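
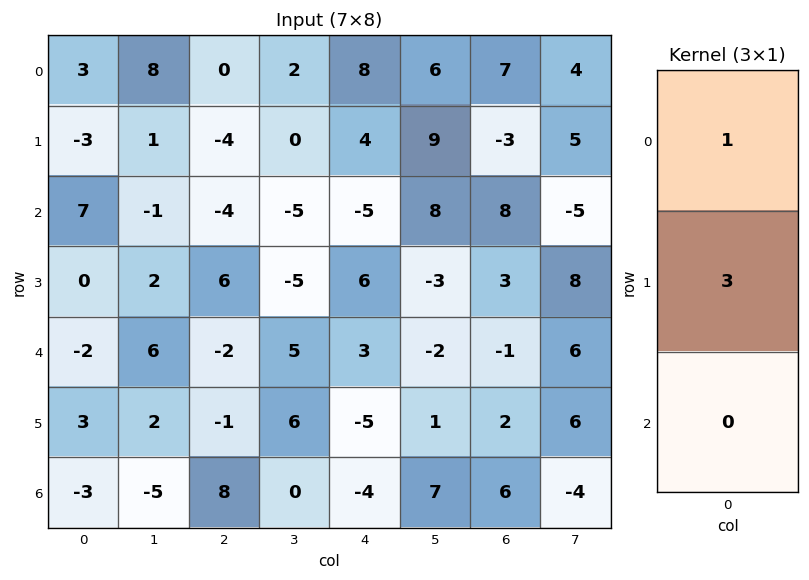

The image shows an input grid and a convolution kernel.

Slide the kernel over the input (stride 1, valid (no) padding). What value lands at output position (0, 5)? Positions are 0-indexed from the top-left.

33

The receptive field on the input at this output position is [6 / 9 / 8]. Elementwise product with the kernel and sum: 6·1 + 9·3.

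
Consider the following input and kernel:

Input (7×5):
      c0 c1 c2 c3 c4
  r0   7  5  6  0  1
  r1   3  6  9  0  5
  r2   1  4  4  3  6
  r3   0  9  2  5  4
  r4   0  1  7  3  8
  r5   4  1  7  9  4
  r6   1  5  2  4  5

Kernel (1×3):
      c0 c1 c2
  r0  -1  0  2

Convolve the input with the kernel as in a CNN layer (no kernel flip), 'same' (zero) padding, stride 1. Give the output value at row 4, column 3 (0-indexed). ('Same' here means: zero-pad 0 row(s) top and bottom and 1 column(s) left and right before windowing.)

The receptive field on the zero-padded input at this output position is [7 3 8]. Elementwise product with the kernel and sum: 7·-1 + 8·2.

9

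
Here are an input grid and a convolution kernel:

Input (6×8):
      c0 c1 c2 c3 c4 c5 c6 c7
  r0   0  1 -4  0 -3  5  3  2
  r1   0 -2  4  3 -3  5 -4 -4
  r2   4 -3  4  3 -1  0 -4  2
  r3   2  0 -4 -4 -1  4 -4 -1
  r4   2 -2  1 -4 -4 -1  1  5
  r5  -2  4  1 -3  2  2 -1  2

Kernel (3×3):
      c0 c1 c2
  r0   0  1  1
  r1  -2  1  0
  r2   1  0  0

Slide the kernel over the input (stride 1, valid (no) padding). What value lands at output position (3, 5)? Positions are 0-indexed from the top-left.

0

The receptive field on the input at this output position is [4 -4 -1 / -1 1 5 / 2 -1 2]. Elementwise product with the kernel and sum: -4·1 + -1·1 + -1·-2 + 1·1 + 2·1.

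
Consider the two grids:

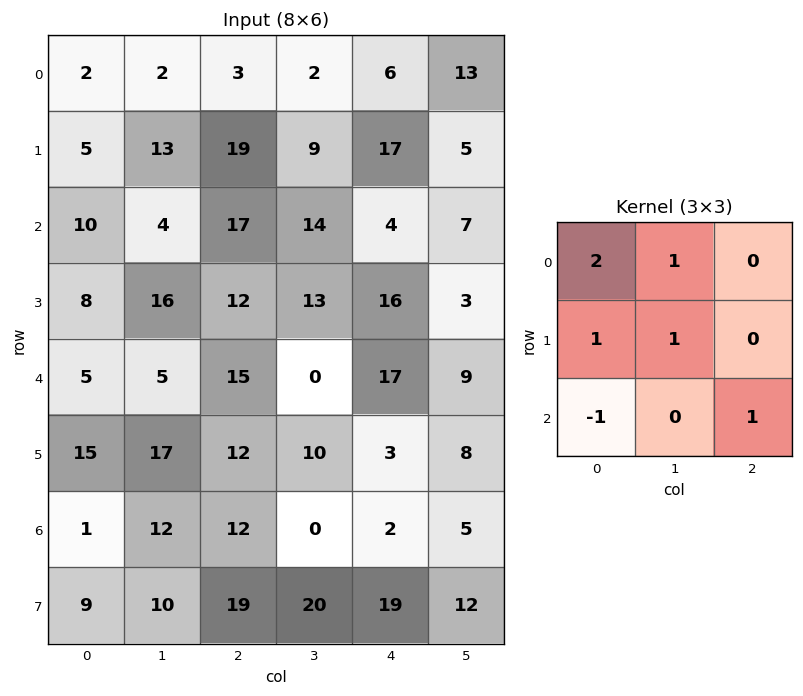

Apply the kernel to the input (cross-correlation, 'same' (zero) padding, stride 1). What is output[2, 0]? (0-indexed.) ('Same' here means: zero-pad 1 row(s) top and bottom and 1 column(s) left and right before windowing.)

31

The receptive field on the zero-padded input at this output position is [0 5 13 / 0 10 4 / 0 8 16]. Elementwise product with the kernel and sum: 0·2 + 5·1 + 0·1 + 10·1 + 0·-1 + 16·1.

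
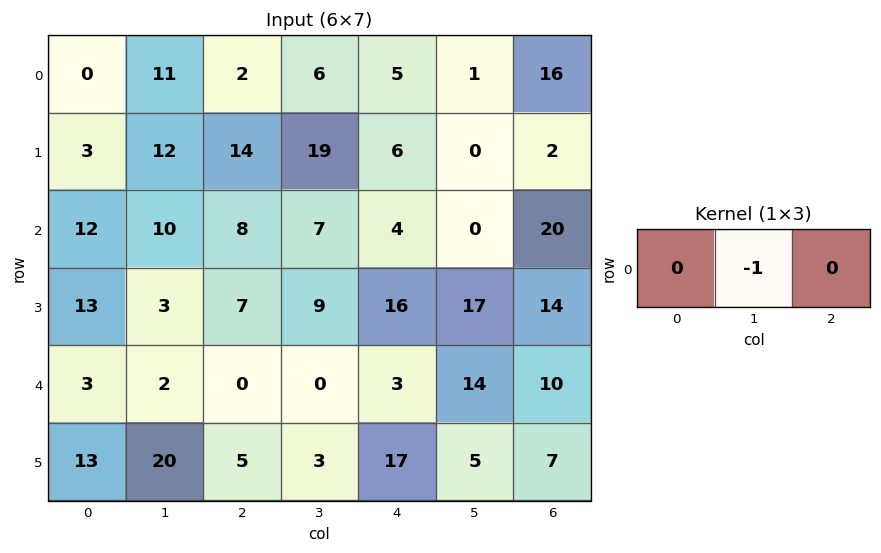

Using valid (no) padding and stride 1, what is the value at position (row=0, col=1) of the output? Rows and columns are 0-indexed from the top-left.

The receptive field on the input at this output position is [11 2 6]. Elementwise product with the kernel and sum: 2·-1.

-2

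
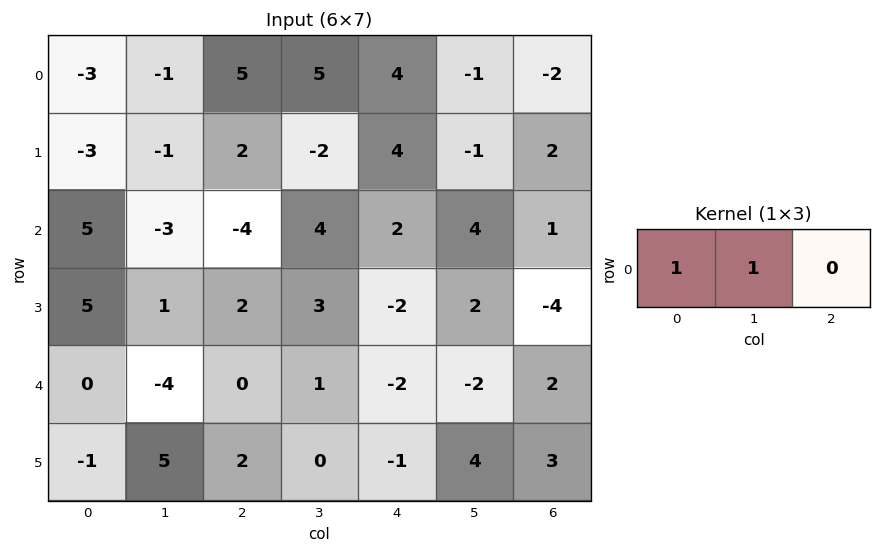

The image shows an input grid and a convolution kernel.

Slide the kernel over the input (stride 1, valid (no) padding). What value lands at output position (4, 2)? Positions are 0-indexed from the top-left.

1

The receptive field on the input at this output position is [0 1 -2]. Elementwise product with the kernel and sum: 0·1 + 1·1.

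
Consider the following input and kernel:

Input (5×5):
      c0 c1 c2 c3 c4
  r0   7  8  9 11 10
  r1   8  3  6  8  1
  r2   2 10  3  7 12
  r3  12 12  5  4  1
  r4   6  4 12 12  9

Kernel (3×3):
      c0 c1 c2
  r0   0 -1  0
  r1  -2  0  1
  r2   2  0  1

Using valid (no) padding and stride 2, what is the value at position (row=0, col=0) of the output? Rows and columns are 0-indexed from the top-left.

The receptive field on the input at this output position is [7 8 9 / 8 3 6 / 2 10 3]. Elementwise product with the kernel and sum: 8·-1 + 8·-2 + 6·1 + 2·2 + 3·1.

-11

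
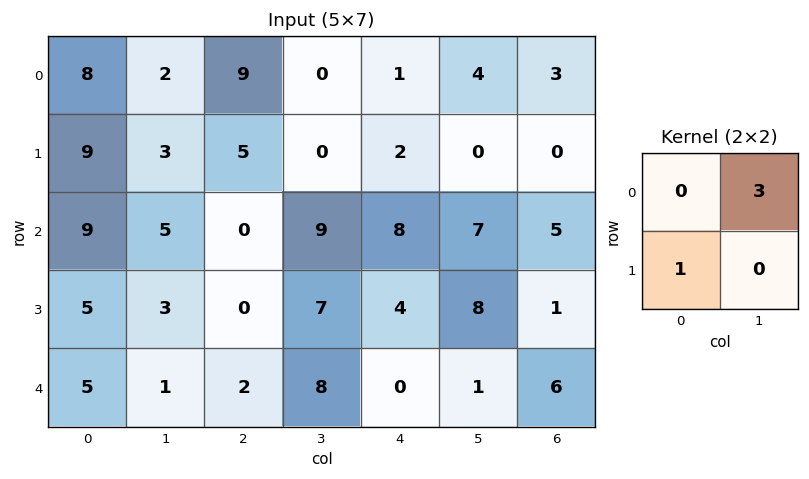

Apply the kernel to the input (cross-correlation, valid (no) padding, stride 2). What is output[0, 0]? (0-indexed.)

15

The receptive field on the input at this output position is [8 2 / 9 3]. Elementwise product with the kernel and sum: 2·3 + 9·1.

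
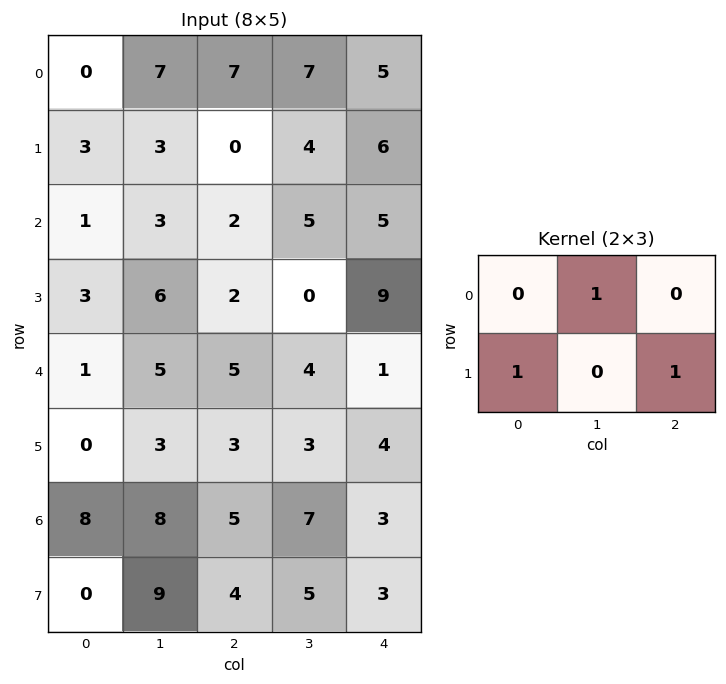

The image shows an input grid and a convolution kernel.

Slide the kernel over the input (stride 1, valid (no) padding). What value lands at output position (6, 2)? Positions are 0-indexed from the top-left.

The receptive field on the input at this output position is [5 7 3 / 4 5 3]. Elementwise product with the kernel and sum: 7·1 + 4·1 + 3·1.

14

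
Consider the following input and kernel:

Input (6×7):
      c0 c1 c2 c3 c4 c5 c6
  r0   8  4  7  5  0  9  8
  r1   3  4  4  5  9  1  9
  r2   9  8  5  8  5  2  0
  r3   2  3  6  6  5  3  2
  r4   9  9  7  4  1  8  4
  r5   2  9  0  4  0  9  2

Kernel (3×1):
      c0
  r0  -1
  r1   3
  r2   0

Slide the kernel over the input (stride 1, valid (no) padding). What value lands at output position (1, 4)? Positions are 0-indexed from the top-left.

6

The receptive field on the input at this output position is [9 / 5 / 5]. Elementwise product with the kernel and sum: 9·-1 + 5·3.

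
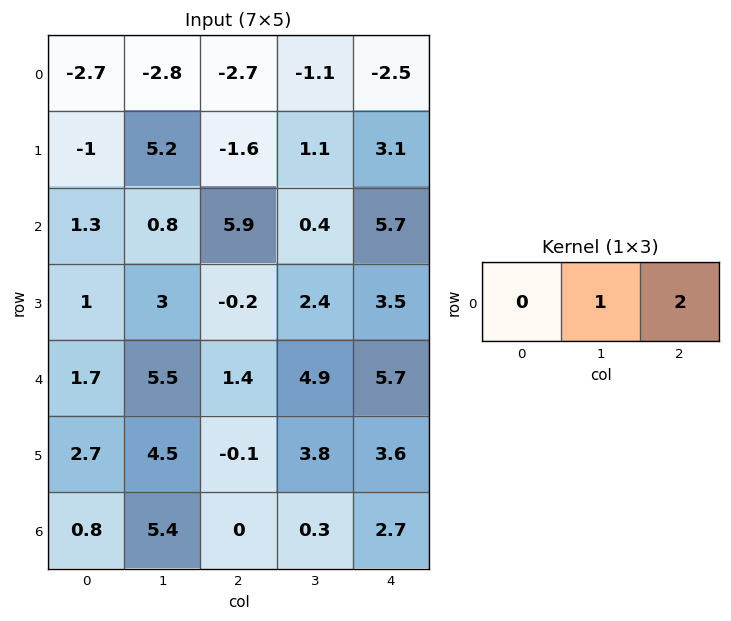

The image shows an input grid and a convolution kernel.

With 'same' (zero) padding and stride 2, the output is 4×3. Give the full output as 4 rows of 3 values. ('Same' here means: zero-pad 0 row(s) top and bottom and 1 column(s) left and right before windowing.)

-8.3 -4.9 -2.5
2.9 6.7 5.7
12.7 11.2 5.7
11.6 0.6 2.7

Output[0,0]: The receptive field on the zero-padded input at this output position is [0 -2.7 -2.8]. Elementwise product with the kernel and sum: -2.7·1 + -2.8·2.
Output[0,1]: The receptive field on the zero-padded input at this output position is [-2.8 -2.7 -1.1]. Elementwise product with the kernel and sum: -2.7·1 + -1.1·2.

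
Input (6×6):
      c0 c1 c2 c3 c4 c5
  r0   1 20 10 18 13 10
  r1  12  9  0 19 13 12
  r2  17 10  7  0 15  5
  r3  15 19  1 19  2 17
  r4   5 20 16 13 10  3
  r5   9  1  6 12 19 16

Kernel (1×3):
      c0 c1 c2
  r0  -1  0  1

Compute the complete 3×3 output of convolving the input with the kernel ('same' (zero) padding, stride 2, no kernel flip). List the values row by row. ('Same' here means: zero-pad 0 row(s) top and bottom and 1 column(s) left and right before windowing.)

20 -2 -8
10 -10 5
20 -7 -10

Output[0,0]: The receptive field on the zero-padded input at this output position is [0 1 20]. Elementwise product with the kernel and sum: 0·-1 + 20·1.
Output[0,1]: The receptive field on the zero-padded input at this output position is [20 10 18]. Elementwise product with the kernel and sum: 20·-1 + 18·1.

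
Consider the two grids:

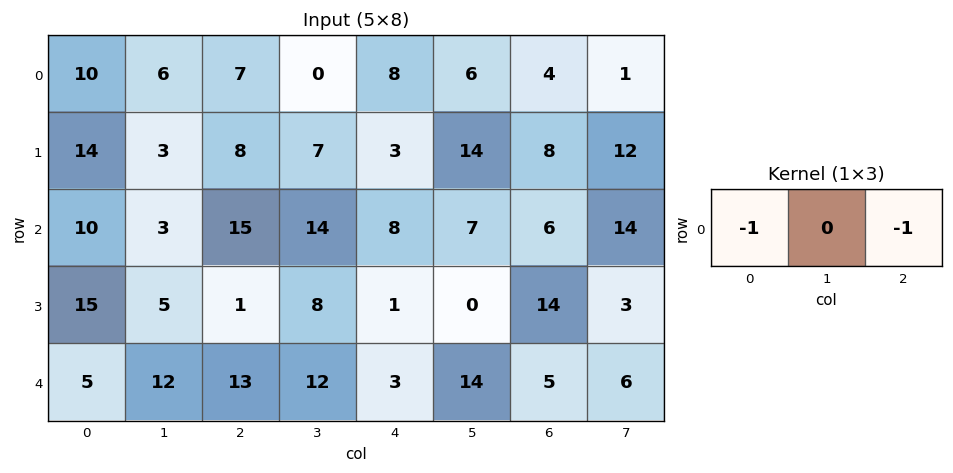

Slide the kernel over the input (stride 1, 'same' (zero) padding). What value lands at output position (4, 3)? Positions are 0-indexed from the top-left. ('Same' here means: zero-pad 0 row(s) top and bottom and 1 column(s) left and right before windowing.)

The receptive field on the zero-padded input at this output position is [13 12 3]. Elementwise product with the kernel and sum: 13·-1 + 3·-1.

-16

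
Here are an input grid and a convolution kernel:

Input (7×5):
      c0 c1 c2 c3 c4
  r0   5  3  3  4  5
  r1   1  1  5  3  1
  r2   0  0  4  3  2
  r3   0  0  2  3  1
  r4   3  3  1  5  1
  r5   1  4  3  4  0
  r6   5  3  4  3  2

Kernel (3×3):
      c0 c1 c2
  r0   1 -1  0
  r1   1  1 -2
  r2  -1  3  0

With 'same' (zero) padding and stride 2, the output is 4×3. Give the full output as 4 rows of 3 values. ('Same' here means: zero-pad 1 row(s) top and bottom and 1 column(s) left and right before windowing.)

2 12 9
-1 0 7
0 -3 4
-2 2 9

Output[0,0]: The receptive field on the zero-padded input at this output position is [0 0 0 / 0 5 3 / 0 1 1]. Elementwise product with the kernel and sum: 0·1 + 0·-1 + 0·1 + 5·1 + 3·-2 + 0·-1 + 1·3.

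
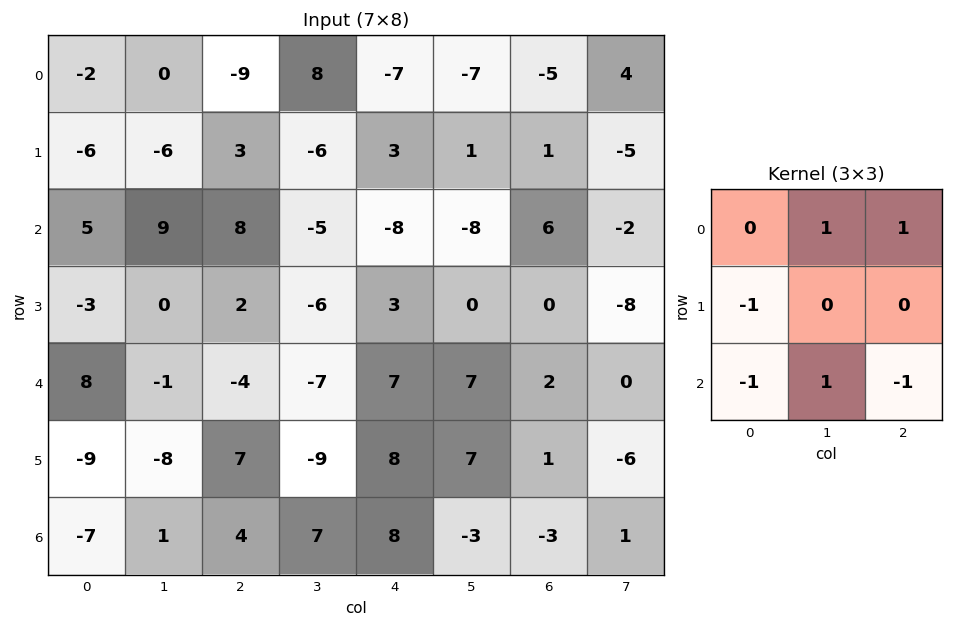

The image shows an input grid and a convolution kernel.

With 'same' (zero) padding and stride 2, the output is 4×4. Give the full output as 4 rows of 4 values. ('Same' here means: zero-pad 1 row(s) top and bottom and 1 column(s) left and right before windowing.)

Output[0,0]: The receptive field on the zero-padded input at this output position is [0 0 0 / 0 -2 0 / 0 -6 -6]. Elementwise product with the kernel and sum: 0·1 + 0·1 + 0·-1 + 0·-1 + -6·1 + -6·-1.
Output[0,1]: The receptive field on the zero-padded input at this output position is [0 0 0 / 0 -9 8 / -6 3 -6]. Elementwise product with the kernel and sum: 0·1 + 0·1 + 0·-1 + -6·-1 + 3·1 + -6·-1.

0 15 0 12
-15 -4 18 12
-4 21 20 -15
-17 -3 8 -2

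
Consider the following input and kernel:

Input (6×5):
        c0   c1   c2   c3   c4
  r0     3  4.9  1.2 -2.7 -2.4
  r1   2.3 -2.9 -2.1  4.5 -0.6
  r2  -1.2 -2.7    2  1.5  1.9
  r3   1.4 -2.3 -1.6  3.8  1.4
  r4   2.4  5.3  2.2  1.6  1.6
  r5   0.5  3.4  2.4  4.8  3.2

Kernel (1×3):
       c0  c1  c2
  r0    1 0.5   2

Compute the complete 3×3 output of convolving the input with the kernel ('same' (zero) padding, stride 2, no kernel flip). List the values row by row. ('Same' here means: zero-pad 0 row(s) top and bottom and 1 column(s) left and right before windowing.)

Output[0,0]: The receptive field on the zero-padded input at this output position is [0 3 4.9]. Elementwise product with the kernel and sum: 0·1 + 3·0.5 + 4.9·2.
Output[0,1]: The receptive field on the zero-padded input at this output position is [4.9 1.2 -2.7]. Elementwise product with the kernel and sum: 4.9·1 + 1.2·0.5 + -2.7·2.

11.3 0.1 -3.9
-6 1.3 2.45
11.8 9.6 2.4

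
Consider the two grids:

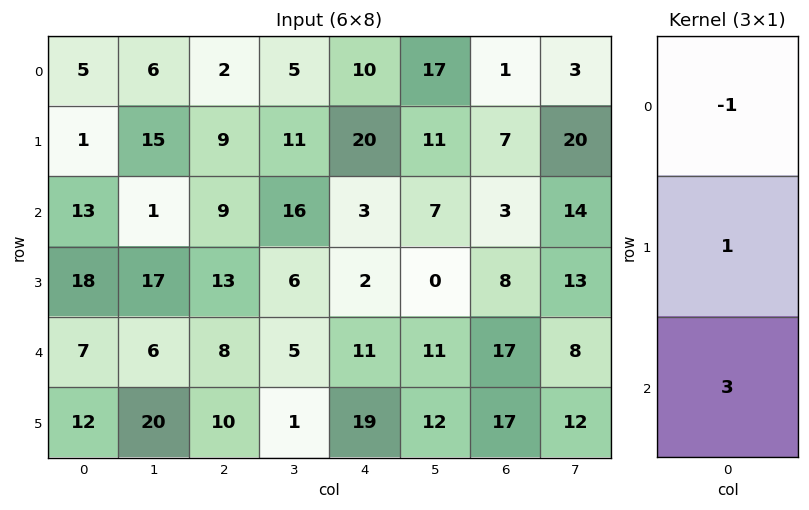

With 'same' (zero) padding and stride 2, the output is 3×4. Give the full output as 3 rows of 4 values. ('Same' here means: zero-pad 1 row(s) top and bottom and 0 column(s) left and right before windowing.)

Output[0,0]: The receptive field on the zero-padded input at this output position is [0 / 5 / 1]. Elementwise product with the kernel and sum: 0·-1 + 5·1 + 1·3.
Output[0,1]: The receptive field on the zero-padded input at this output position is [0 / 2 / 9]. Elementwise product with the kernel and sum: 0·-1 + 2·1 + 9·3.

8 29 70 22
66 39 -11 20
25 25 66 60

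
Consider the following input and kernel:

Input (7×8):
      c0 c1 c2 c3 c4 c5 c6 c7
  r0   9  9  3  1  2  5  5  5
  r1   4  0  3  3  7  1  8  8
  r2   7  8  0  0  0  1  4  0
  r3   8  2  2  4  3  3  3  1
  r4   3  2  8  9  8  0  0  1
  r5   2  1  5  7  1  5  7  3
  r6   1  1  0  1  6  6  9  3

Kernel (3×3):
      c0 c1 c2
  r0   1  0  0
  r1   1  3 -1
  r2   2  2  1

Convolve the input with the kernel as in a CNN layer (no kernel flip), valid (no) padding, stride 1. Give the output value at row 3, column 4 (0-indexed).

The receptive field on the input at this output position is [3 3 3 / 8 0 0 / 1 5 7]. Elementwise product with the kernel and sum: 3·1 + 8·1 + 0·3 + 0·-1 + 1·2 + 5·2 + 7·1.

30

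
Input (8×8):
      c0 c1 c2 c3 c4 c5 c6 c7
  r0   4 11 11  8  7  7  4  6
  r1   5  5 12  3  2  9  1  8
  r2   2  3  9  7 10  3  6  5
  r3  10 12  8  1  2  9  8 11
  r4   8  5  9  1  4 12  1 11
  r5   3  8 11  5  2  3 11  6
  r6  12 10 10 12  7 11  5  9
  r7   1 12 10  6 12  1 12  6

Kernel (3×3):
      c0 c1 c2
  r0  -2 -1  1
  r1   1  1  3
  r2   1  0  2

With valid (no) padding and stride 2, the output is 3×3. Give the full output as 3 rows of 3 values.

58 27 19
74 17 24
64 31 36

Output[0,0]: The receptive field on the input at this output position is [4 11 11 / 5 5 12 / 2 3 9]. Elementwise product with the kernel and sum: 4·-2 + 11·-1 + 11·1 + 5·1 + 5·1 + 12·3 + 2·1 + 9·2.
Output[0,1]: The receptive field on the input at this output position is [11 8 7 / 12 3 2 / 9 7 10]. Elementwise product with the kernel and sum: 11·-2 + 8·-1 + 7·1 + 12·1 + 3·1 + 2·3 + 9·1 + 10·2.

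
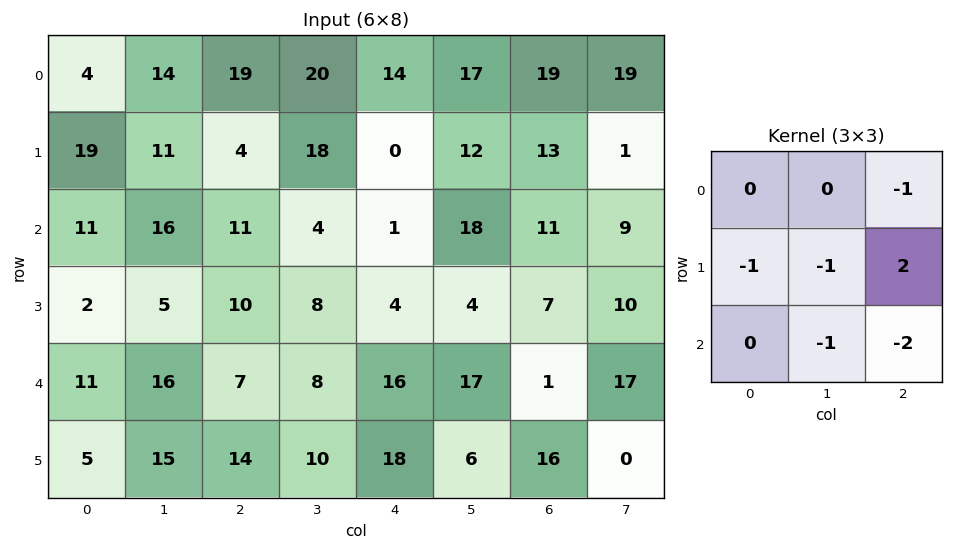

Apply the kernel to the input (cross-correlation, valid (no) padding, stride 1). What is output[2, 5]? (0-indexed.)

The receptive field on the input at this output position is [18 11 9 / 4 7 10 / 17 1 17]. Elementwise product with the kernel and sum: 9·-1 + 4·-1 + 7·-1 + 10·2 + 1·-1 + 17·-2.

-35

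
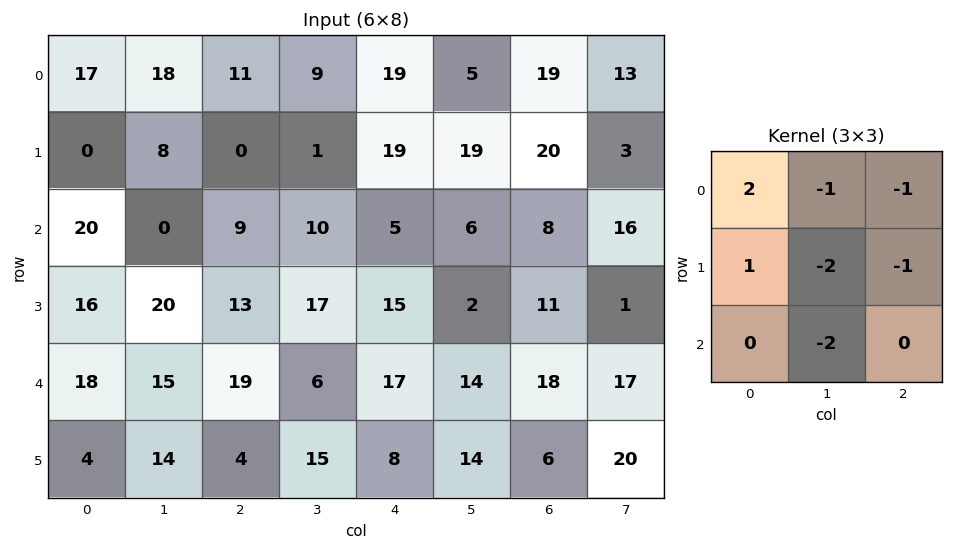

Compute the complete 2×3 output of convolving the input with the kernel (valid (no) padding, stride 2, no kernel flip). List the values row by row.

-11 -47 -37
-36 -45 -32

Output[0,0]: The receptive field on the input at this output position is [17 18 11 / 0 8 0 / 20 0 9]. Elementwise product with the kernel and sum: 17·2 + 18·-1 + 11·-1 + 0·1 + 8·-2 + 0·-1 + 0·-2.
Output[0,1]: The receptive field on the input at this output position is [11 9 19 / 0 1 19 / 9 10 5]. Elementwise product with the kernel and sum: 11·2 + 9·-1 + 19·-1 + 0·1 + 1·-2 + 19·-1 + 10·-2.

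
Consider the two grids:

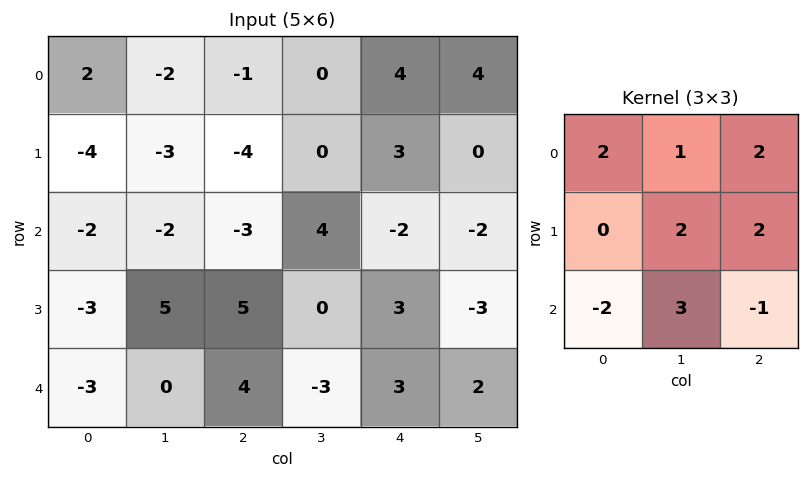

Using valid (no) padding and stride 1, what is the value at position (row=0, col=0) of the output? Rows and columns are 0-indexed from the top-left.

-13

The receptive field on the input at this output position is [2 -2 -1 / -4 -3 -4 / -2 -2 -3]. Elementwise product with the kernel and sum: 2·2 + -2·1 + -1·2 + -3·2 + -4·2 + -2·-2 + -2·3 + -3·-1.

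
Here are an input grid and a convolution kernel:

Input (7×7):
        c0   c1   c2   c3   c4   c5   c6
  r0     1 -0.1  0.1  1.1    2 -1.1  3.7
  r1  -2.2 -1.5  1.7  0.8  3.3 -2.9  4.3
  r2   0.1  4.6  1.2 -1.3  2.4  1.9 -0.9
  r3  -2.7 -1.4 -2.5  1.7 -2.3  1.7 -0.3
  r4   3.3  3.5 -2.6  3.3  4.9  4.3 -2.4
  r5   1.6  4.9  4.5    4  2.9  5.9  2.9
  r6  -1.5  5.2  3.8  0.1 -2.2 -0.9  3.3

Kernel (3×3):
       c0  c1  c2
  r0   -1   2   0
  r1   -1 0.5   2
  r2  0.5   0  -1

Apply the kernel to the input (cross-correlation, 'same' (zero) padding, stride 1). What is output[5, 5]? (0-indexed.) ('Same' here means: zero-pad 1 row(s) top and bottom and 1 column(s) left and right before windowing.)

The receptive field on the zero-padded input at this output position is [4.9 4.3 -2.4 / 2.9 5.9 2.9 / -2.2 -0.9 3.3]. Elementwise product with the kernel and sum: 4.9·-1 + 4.3·2 + 2.9·-1 + 5.9·0.5 + 2.9·2 + -2.2·0.5 + 3.3·-1.

5.15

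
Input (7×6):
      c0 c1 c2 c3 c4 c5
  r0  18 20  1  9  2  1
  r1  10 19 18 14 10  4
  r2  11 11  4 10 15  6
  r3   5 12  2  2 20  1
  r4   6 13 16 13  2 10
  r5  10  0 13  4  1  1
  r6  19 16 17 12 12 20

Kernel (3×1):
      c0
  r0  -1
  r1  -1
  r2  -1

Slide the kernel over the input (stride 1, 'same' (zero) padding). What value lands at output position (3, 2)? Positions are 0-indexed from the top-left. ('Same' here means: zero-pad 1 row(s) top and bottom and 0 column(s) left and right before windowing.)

-22

The receptive field on the zero-padded input at this output position is [4 / 2 / 16]. Elementwise product with the kernel and sum: 4·-1 + 2·-1 + 16·-1.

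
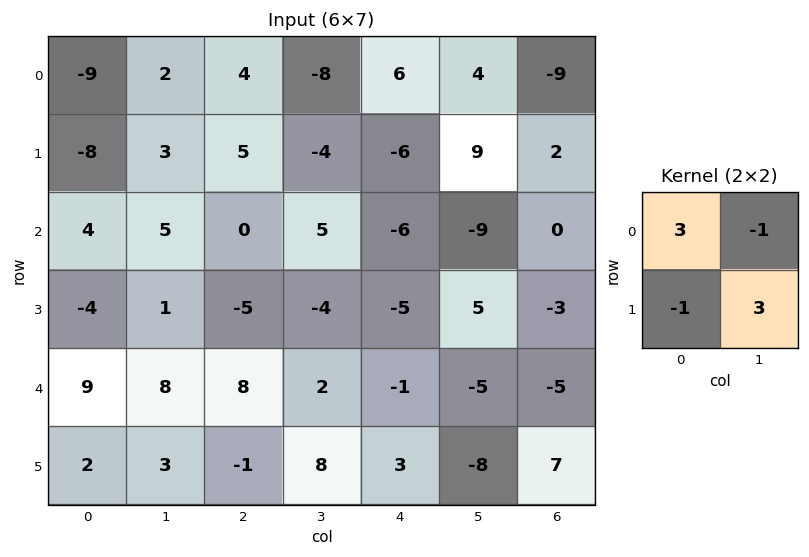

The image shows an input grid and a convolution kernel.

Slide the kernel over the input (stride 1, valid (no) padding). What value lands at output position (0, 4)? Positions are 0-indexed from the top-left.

The receptive field on the input at this output position is [6 4 / -6 9]. Elementwise product with the kernel and sum: 6·3 + 4·-1 + -6·-1 + 9·3.

47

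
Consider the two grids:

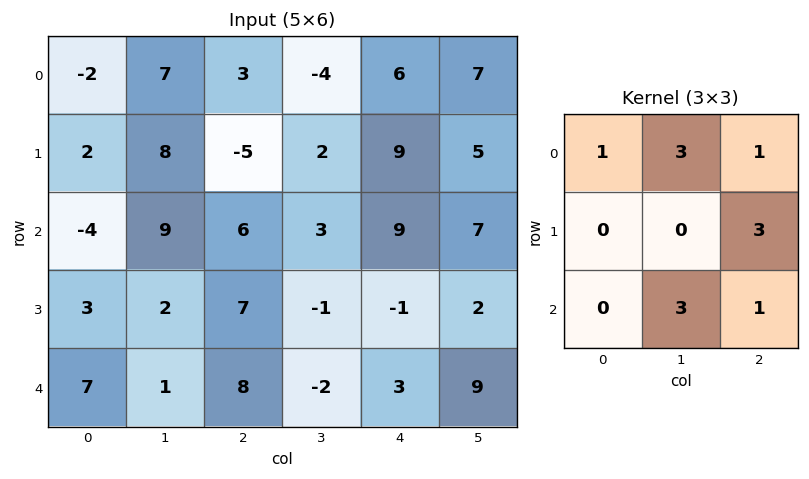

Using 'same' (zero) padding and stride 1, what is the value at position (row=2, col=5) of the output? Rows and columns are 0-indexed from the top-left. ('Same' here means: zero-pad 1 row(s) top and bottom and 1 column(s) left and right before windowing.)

30

The receptive field on the zero-padded input at this output position is [9 5 0 / 9 7 0 / -1 2 0]. Elementwise product with the kernel and sum: 9·1 + 5·3 + 0·1 + 0·3 + 2·3 + 0·1.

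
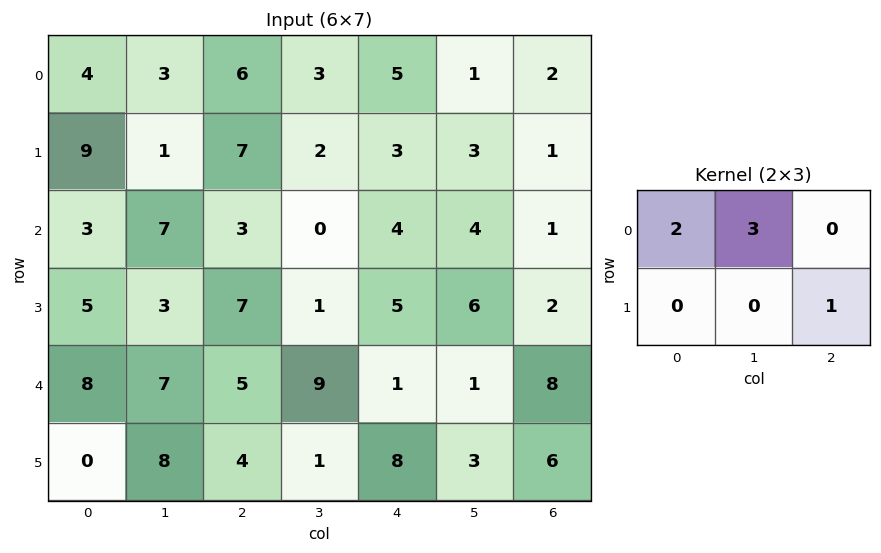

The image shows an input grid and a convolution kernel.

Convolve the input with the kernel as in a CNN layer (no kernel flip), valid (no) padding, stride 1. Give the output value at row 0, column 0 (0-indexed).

The receptive field on the input at this output position is [4 3 6 / 9 1 7]. Elementwise product with the kernel and sum: 4·2 + 3·3 + 7·1.

24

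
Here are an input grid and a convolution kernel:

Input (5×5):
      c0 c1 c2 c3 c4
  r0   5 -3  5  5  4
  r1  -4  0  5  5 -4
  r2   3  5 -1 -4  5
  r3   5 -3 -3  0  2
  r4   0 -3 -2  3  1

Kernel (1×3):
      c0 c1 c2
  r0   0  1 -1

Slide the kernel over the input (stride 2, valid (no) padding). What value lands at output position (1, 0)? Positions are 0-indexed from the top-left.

6

The receptive field on the input at this output position is [3 5 -1]. Elementwise product with the kernel and sum: 5·1 + -1·-1.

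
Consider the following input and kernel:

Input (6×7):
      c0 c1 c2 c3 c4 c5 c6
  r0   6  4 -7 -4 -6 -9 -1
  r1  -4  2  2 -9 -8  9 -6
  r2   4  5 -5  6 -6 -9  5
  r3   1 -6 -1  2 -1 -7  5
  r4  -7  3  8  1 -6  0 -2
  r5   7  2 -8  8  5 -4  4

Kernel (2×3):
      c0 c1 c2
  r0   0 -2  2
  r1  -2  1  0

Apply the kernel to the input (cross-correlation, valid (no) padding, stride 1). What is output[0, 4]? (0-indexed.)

41

The receptive field on the input at this output position is [-6 -9 -1 / -8 9 -6]. Elementwise product with the kernel and sum: -9·-2 + -1·2 + -8·-2 + 9·1.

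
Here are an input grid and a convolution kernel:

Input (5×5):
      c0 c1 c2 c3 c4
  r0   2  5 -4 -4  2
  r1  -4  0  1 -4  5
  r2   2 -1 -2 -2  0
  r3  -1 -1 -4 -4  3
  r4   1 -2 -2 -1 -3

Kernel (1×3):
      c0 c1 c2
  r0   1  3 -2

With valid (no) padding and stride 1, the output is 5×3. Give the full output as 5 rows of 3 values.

Output[0,0]: The receptive field on the input at this output position is [2 5 -4]. Elementwise product with the kernel and sum: 2·1 + 5·3 + -4·-2.

25 1 -20
-6 11 -21
3 -3 -8
4 -5 -22
-1 -6 1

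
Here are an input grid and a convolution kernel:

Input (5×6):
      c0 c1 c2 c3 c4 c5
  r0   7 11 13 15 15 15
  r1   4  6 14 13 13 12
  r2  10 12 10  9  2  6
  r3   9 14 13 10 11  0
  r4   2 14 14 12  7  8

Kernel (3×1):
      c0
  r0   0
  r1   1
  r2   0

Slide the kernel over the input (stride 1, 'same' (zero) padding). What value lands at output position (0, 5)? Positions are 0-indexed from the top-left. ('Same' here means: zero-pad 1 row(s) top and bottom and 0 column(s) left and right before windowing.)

15

The receptive field on the zero-padded input at this output position is [0 / 15 / 12]. Elementwise product with the kernel and sum: 15·1.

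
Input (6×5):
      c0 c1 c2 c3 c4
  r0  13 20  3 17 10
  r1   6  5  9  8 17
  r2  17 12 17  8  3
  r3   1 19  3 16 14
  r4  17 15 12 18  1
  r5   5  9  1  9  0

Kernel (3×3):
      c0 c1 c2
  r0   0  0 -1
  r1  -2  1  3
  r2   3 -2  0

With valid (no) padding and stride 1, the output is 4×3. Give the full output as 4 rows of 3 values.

Output[0,0]: The receptive field on the input at this output position is [13 20 3 / 6 5 9 / 17 12 17]. Elementwise product with the kernel and sum: 3·-1 + 6·-2 + 5·1 + 9·3 + 17·3 + 12·-2.
Output[0,1]: The receptive field on the input at this output position is [20 3 17 / 5 9 8 / 12 17 8]. Elementwise product with the kernel and sum: 17·-1 + 5·-2 + 9·1 + 8·3 + 12·3 + 17·-2.

44 8 66
-15 60 -57
30 26 49
11 45 -32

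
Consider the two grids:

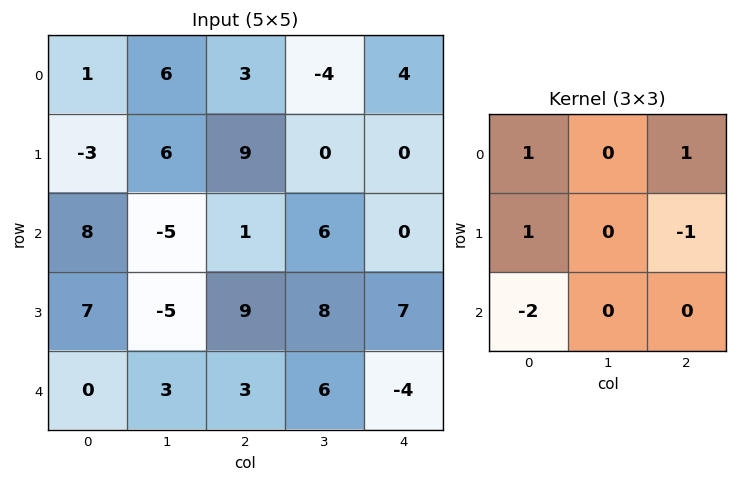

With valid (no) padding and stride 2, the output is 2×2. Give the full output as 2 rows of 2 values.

Output[0,0]: The receptive field on the input at this output position is [1 6 3 / -3 6 9 / 8 -5 1]. Elementwise product with the kernel and sum: 1·1 + 3·1 + -3·1 + 9·-1 + 8·-2.
Output[0,1]: The receptive field on the input at this output position is [3 -4 4 / 9 0 0 / 1 6 0]. Elementwise product with the kernel and sum: 3·1 + 4·1 + 9·1 + 0·-1 + 1·-2.

-24 14
7 -3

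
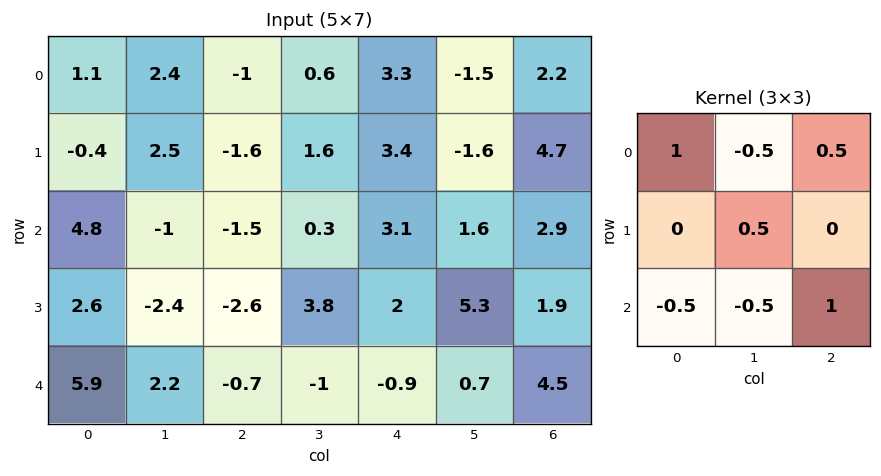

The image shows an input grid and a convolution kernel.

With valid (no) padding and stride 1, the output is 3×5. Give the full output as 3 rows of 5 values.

Output[0,0]: The receptive field on the input at this output position is [1.1 2.4 -1 / -0.4 2.5 -1.6 / 4.8 -1 -1.5]. Elementwise product with the kernel and sum: 1.1·1 + 2.4·-0.5 + -1·0.5 + 2.5·0.5 + 4.8·-0.5 + -1·-0.5 + -1.5·1.

-2.75 3.95 4.85 -0.2 4.9
-5.65 9.65 0.85 3.05 5.6
-1.4 -3.15 1.75 2.2 11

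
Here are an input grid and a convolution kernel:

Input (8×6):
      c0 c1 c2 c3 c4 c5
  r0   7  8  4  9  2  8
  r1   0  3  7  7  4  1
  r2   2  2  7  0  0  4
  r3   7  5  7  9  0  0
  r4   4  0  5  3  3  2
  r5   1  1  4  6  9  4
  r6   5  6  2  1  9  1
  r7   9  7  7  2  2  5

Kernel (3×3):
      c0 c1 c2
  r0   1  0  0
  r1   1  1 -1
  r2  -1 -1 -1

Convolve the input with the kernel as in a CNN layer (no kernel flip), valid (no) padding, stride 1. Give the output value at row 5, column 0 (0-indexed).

-13

The receptive field on the input at this output position is [1 1 4 / 5 6 2 / 9 7 7]. Elementwise product with the kernel and sum: 1·1 + 5·1 + 6·1 + 2·-1 + 9·-1 + 7·-1 + 7·-1.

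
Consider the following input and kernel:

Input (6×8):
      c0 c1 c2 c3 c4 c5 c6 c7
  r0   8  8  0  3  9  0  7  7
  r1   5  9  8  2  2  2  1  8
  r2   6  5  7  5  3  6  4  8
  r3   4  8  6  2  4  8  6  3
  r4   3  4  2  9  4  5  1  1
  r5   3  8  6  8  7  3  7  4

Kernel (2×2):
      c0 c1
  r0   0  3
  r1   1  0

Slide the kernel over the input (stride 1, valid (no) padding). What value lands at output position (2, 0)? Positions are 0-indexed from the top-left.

The receptive field on the input at this output position is [6 5 / 4 8]. Elementwise product with the kernel and sum: 5·3 + 4·1.

19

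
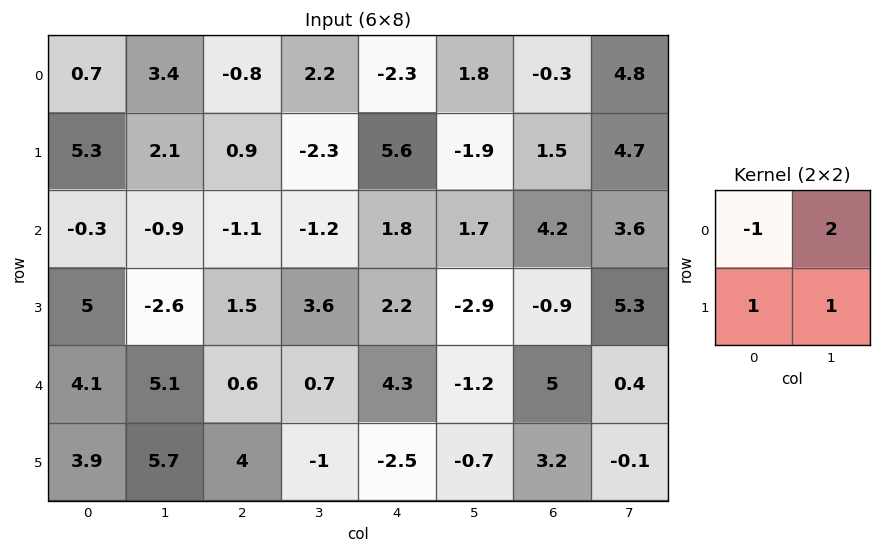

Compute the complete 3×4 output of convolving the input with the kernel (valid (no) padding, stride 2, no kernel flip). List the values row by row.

Output[0,0]: The receptive field on the input at this output position is [0.7 3.4 / 5.3 2.1]. Elementwise product with the kernel and sum: 0.7·-1 + 3.4·2 + 5.3·1 + 2.1·1.
Output[0,1]: The receptive field on the input at this output position is [-0.8 2.2 / 0.9 -2.3]. Elementwise product with the kernel and sum: -0.8·-1 + 2.2·2 + 0.9·1 + -2.3·1.

13.5 3.8 9.6 16.1
0.9 3.8 0.9 7.4
15.7 3.8 -9.9 -1.1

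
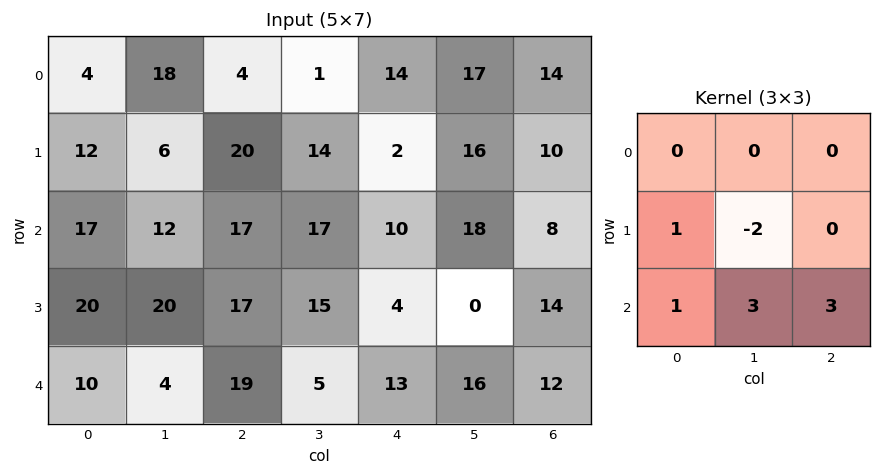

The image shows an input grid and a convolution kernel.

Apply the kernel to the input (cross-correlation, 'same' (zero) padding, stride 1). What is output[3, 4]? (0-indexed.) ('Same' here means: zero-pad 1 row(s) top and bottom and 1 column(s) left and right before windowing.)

The receptive field on the zero-padded input at this output position is [17 10 18 / 15 4 0 / 5 13 16]. Elementwise product with the kernel and sum: 15·1 + 4·-2 + 5·1 + 13·3 + 16·3.

99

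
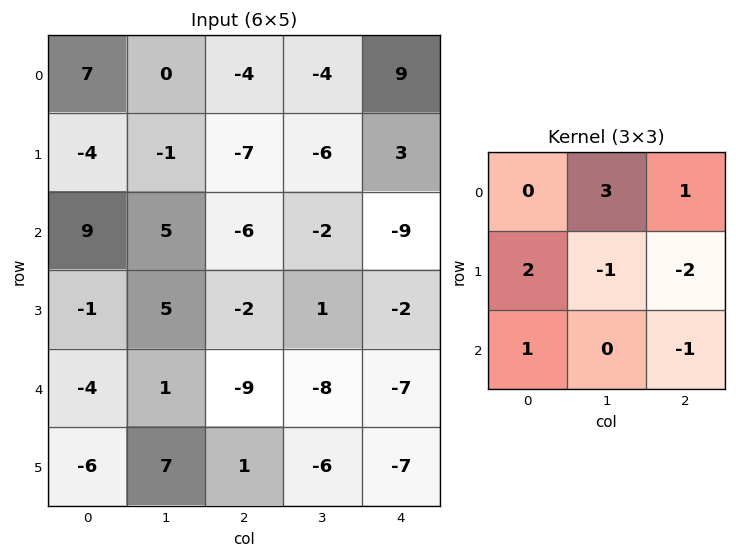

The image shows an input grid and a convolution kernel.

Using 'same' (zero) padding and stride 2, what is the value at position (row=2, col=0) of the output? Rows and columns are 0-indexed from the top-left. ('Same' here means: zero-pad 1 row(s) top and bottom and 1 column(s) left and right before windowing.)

The receptive field on the zero-padded input at this output position is [0 -1 5 / 0 -4 1 / 0 -6 7]. Elementwise product with the kernel and sum: -1·3 + 5·1 + 0·2 + -4·-1 + 1·-2 + 0·1 + 7·-1.

-3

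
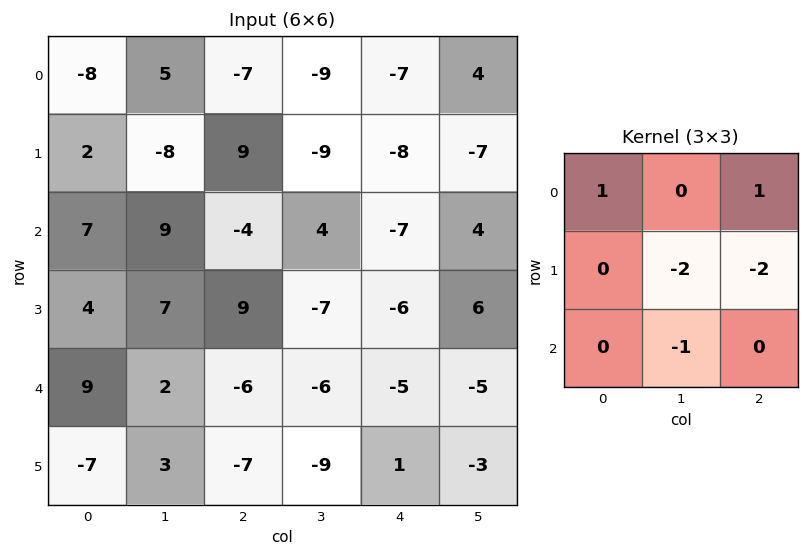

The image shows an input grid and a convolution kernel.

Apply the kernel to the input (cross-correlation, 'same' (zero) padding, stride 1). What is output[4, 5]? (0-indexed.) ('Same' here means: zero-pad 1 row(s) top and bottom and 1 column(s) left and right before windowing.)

7

The receptive field on the zero-padded input at this output position is [-6 6 0 / -5 -5 0 / 1 -3 0]. Elementwise product with the kernel and sum: -6·1 + 0·1 + -5·-2 + 0·-2 + -3·-1.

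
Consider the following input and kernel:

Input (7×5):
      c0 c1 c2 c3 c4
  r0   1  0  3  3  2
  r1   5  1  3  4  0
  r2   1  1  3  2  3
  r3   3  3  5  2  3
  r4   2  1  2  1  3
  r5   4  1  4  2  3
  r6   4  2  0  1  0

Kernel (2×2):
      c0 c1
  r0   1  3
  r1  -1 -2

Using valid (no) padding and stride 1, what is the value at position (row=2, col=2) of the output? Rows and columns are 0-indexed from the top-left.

The receptive field on the input at this output position is [3 2 / 5 2]. Elementwise product with the kernel and sum: 3·1 + 2·3 + 5·-1 + 2·-2.

0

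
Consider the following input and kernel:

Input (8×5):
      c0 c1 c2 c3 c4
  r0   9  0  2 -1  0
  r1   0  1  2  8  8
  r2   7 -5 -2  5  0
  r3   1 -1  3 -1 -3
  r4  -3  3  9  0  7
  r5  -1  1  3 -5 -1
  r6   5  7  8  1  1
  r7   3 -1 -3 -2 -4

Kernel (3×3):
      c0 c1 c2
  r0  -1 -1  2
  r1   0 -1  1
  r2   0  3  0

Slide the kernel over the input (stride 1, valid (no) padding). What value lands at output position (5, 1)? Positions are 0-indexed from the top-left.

The receptive field on the input at this output position is [1 3 -5 / 7 8 1 / -1 -3 -2]. Elementwise product with the kernel and sum: 1·-1 + 3·-1 + -5·2 + 8·-1 + 1·1 + -3·3.

-30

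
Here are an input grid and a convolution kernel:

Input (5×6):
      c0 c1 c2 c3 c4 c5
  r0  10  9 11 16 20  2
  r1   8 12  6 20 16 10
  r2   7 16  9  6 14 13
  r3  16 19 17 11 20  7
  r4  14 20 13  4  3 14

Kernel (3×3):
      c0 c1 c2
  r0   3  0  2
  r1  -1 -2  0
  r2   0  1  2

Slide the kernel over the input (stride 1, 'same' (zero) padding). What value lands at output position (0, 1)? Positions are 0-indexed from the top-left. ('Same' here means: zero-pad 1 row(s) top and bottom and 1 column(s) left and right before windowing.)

The receptive field on the zero-padded input at this output position is [0 0 0 / 10 9 11 / 8 12 6]. Elementwise product with the kernel and sum: 0·3 + 0·2 + 10·-1 + 9·-2 + 12·1 + 6·2.

-4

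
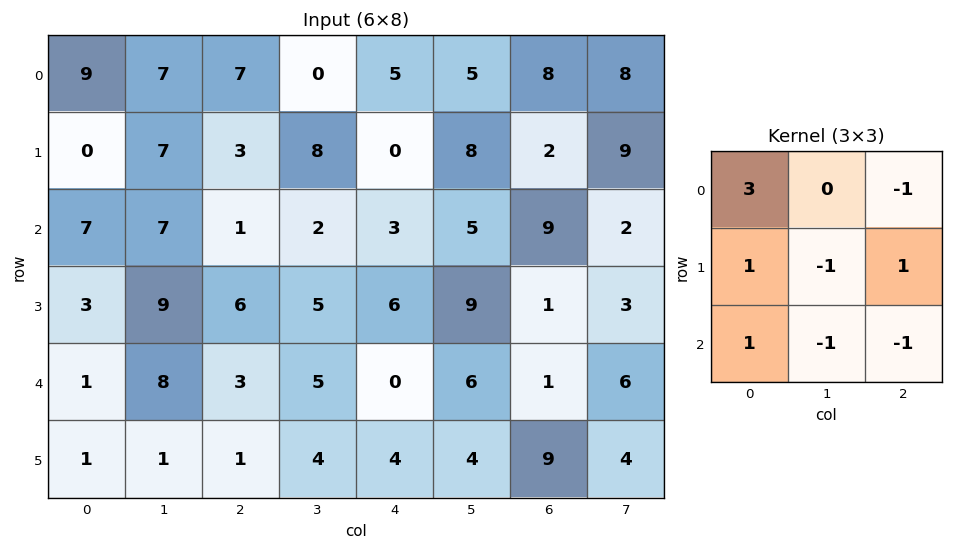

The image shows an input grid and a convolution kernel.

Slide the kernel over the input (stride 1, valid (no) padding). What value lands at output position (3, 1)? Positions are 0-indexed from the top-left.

28

The receptive field on the input at this output position is [9 6 5 / 8 3 5 / 1 1 4]. Elementwise product with the kernel and sum: 9·3 + 5·-1 + 8·1 + 3·-1 + 5·1 + 1·1 + 1·-1 + 4·-1.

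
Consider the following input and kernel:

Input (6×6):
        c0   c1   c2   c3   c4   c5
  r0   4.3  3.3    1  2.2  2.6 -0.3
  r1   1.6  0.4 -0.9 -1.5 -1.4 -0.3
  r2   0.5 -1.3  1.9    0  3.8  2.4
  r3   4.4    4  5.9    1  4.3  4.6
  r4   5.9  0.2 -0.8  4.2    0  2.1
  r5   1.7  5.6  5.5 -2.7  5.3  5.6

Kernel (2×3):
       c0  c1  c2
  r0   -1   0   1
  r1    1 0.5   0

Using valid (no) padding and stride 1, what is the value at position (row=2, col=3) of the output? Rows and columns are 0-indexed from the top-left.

5.55

The receptive field on the input at this output position is [0 3.8 2.4 / 1 4.3 4.6]. Elementwise product with the kernel and sum: 0·-1 + 2.4·1 + 1·1 + 4.3·0.5.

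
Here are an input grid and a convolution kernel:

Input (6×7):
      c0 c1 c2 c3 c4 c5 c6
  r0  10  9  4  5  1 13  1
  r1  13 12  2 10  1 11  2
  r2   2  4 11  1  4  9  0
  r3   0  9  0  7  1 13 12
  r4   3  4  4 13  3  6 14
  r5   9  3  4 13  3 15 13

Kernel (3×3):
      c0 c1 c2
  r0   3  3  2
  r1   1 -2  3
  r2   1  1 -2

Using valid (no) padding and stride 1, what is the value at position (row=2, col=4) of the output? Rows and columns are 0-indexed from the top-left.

The receptive field on the input at this output position is [4 9 0 / 1 13 12 / 3 6 14]. Elementwise product with the kernel and sum: 4·3 + 9·3 + 0·2 + 1·1 + 13·-2 + 12·3 + 3·1 + 6·1 + 14·-2.

31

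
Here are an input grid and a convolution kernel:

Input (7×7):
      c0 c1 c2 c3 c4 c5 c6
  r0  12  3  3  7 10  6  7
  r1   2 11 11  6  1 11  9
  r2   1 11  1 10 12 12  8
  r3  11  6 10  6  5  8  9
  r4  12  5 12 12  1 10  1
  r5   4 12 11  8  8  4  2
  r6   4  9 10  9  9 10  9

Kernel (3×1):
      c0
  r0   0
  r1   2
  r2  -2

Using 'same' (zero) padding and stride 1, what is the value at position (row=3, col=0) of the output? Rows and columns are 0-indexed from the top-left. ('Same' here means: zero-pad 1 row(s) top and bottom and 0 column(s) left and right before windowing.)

The receptive field on the zero-padded input at this output position is [1 / 11 / 12]. Elementwise product with the kernel and sum: 11·2 + 12·-2.

-2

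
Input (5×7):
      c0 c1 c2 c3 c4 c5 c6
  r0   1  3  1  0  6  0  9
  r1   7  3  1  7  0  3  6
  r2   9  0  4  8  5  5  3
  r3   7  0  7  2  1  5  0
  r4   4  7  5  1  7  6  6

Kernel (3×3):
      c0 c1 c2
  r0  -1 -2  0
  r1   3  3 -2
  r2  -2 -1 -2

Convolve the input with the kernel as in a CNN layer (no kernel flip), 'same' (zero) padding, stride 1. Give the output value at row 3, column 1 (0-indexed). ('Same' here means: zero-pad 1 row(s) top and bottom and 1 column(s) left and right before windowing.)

The receptive field on the zero-padded input at this output position is [9 0 4 / 7 0 7 / 4 7 5]. Elementwise product with the kernel and sum: 9·-1 + 0·-2 + 7·3 + 0·3 + 7·-2 + 4·-2 + 7·-1 + 5·-2.

-27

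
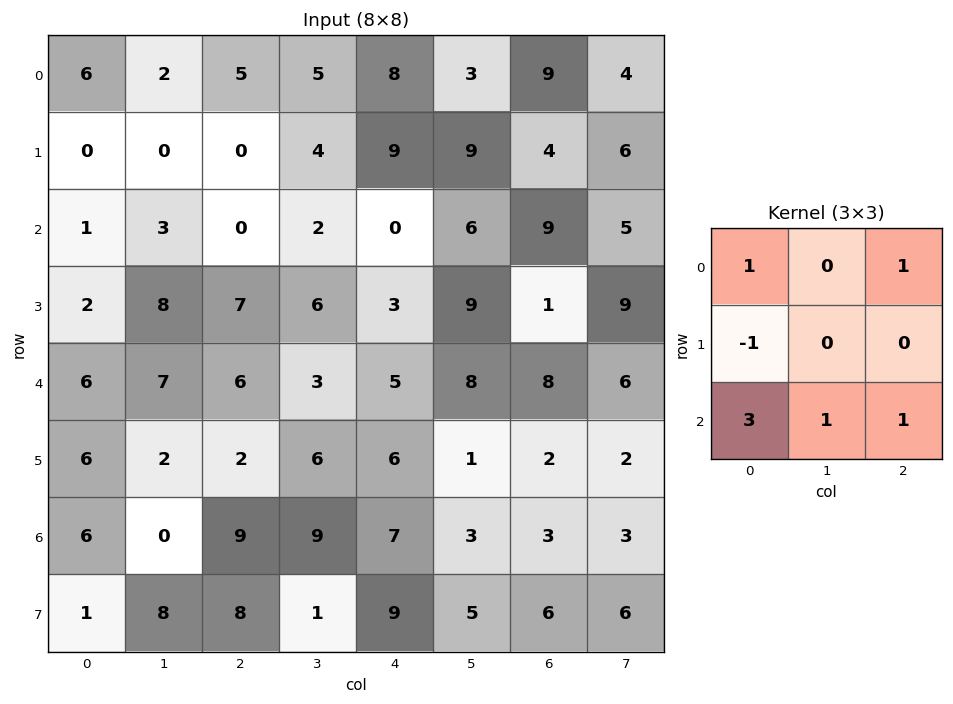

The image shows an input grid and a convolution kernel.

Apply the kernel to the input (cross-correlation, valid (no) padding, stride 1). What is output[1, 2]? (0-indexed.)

39

The receptive field on the input at this output position is [0 4 9 / 0 2 0 / 7 6 3]. Elementwise product with the kernel and sum: 0·1 + 9·1 + 0·-1 + 7·3 + 6·1 + 3·1.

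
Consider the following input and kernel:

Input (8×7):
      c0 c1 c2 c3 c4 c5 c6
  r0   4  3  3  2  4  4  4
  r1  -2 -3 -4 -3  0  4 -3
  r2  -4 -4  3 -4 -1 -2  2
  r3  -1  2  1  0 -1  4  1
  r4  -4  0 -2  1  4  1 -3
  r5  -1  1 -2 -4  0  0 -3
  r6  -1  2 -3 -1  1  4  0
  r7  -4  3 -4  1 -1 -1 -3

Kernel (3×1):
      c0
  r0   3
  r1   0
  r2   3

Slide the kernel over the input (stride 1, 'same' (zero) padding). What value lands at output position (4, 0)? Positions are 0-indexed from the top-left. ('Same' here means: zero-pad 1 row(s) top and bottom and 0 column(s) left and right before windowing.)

-6

The receptive field on the zero-padded input at this output position is [-1 / -4 / -1]. Elementwise product with the kernel and sum: -1·3 + -1·3.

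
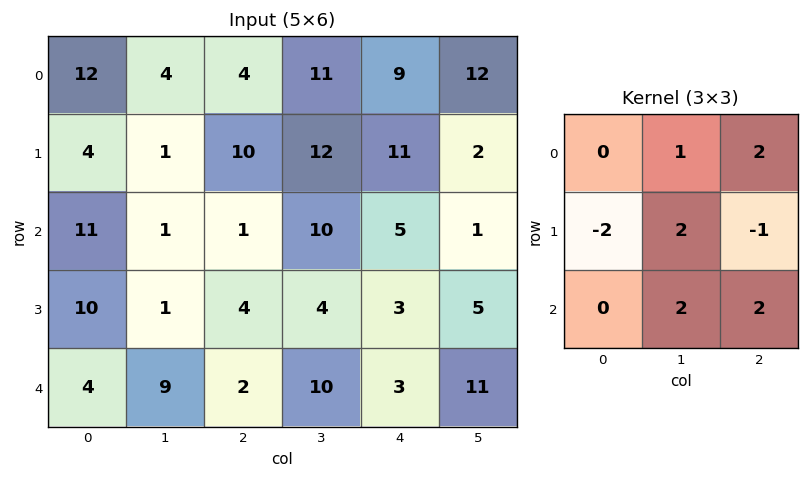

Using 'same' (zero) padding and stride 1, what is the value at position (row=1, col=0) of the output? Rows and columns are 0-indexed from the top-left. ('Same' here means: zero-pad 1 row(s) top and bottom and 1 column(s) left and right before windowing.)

51

The receptive field on the zero-padded input at this output position is [0 12 4 / 0 4 1 / 0 11 1]. Elementwise product with the kernel and sum: 12·1 + 4·2 + 0·-2 + 4·2 + 1·-1 + 11·2 + 1·2.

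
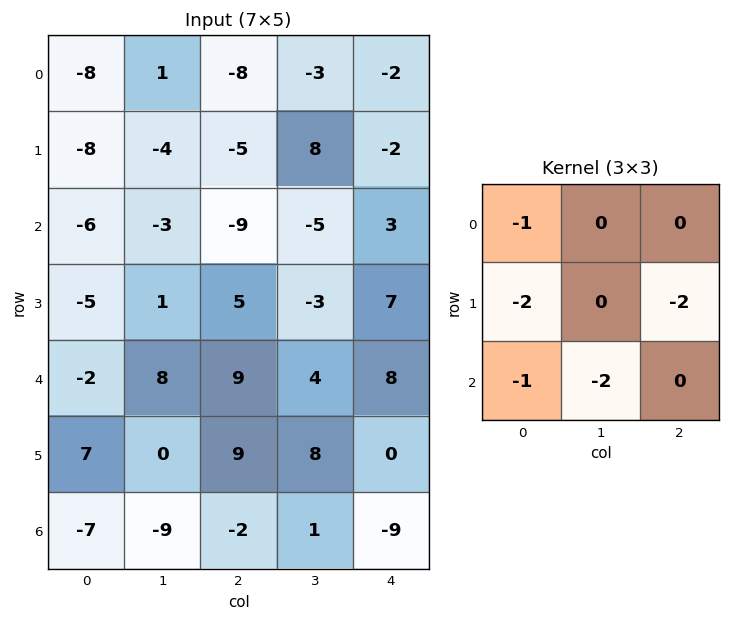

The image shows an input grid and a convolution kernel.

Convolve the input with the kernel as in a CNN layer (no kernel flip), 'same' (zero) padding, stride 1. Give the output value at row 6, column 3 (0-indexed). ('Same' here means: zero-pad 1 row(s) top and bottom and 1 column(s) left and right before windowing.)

The receptive field on the zero-padded input at this output position is [9 8 0 / -2 1 -9 / 0 0 0]. Elementwise product with the kernel and sum: 9·-1 + -2·-2 + -9·-2 + 0·-1 + 0·-2.

13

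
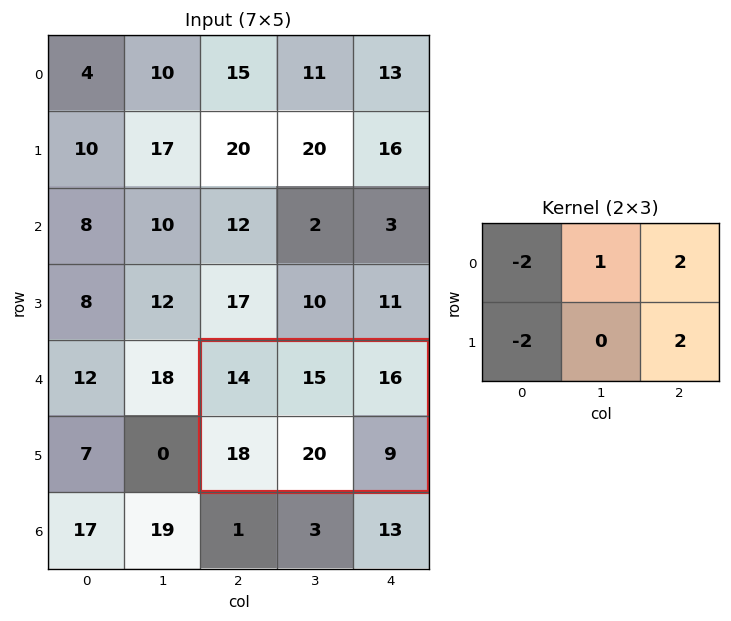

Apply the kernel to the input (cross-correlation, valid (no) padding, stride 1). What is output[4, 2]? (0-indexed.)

The receptive field on the input at this output position is [14 15 16 / 18 20 9]. Elementwise product with the kernel and sum: 14·-2 + 15·1 + 16·2 + 18·-2 + 9·2.

1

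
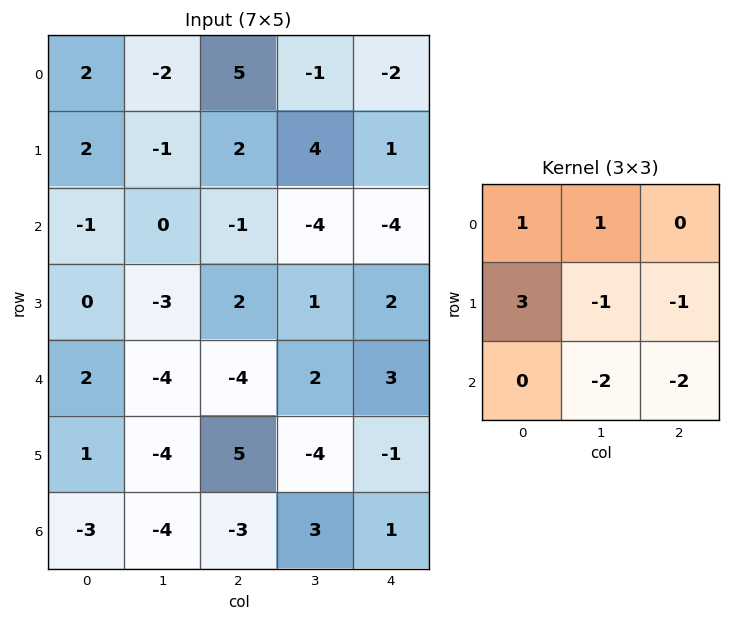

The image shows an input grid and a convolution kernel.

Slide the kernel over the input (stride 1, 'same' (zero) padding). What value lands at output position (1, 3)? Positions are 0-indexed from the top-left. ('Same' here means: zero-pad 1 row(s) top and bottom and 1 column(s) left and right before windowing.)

The receptive field on the zero-padded input at this output position is [5 -1 -2 / 2 4 1 / -1 -4 -4]. Elementwise product with the kernel and sum: 5·1 + -1·1 + 2·3 + 4·-1 + 1·-1 + -4·-2 + -4·-2.

21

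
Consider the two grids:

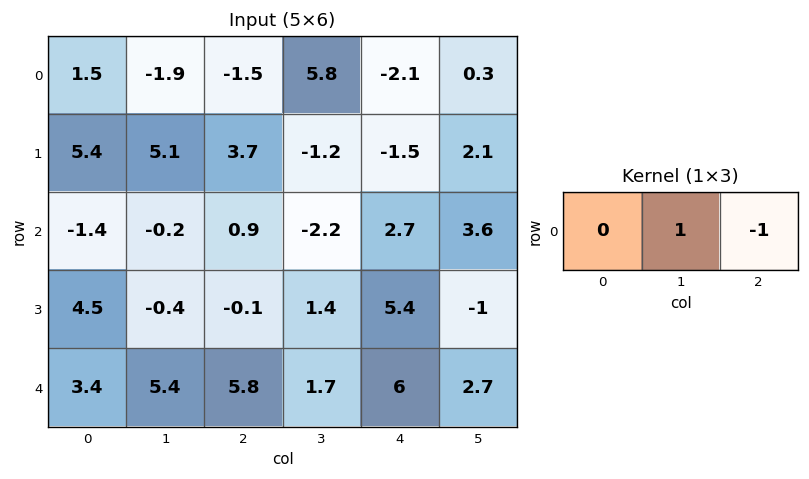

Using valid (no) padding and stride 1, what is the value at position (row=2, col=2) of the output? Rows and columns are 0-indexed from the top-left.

The receptive field on the input at this output position is [0.9 -2.2 2.7]. Elementwise product with the kernel and sum: -2.2·1 + 2.7·-1.

-4.9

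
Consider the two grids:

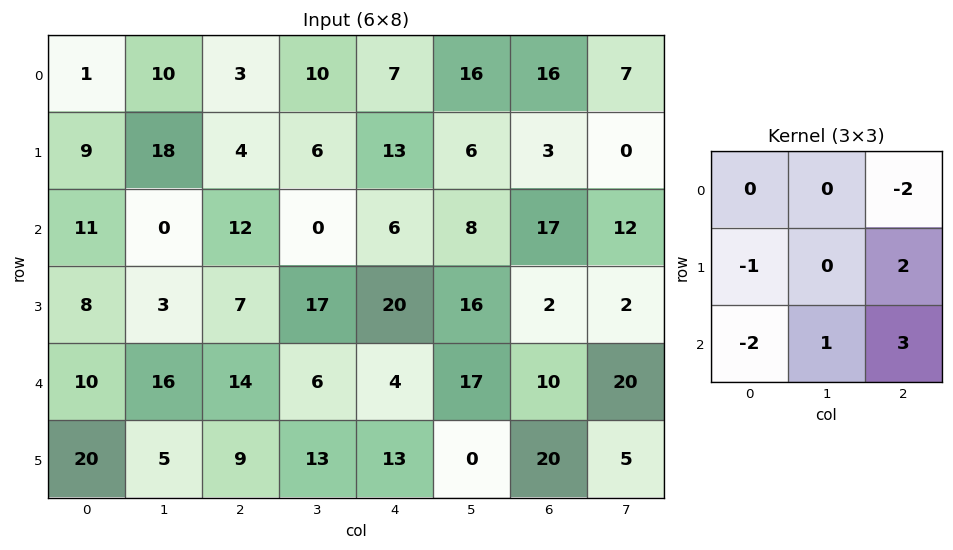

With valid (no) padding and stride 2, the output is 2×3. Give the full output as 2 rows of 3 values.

Output[0,0]: The receptive field on the input at this output position is [1 10 3 / 9 18 4 / 11 0 12]. Elementwise product with the kernel and sum: 3·-2 + 9·-1 + 4·2 + 11·-2 + 0·1 + 12·3.

7 2 8
20 11 -11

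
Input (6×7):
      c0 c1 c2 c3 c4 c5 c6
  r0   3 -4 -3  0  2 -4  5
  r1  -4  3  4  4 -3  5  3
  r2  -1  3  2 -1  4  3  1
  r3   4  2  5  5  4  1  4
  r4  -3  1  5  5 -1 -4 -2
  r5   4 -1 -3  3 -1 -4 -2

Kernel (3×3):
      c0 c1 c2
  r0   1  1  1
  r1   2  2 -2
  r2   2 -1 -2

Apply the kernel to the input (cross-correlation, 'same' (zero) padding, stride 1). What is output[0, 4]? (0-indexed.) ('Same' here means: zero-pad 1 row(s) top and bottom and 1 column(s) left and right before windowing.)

13

The receptive field on the zero-padded input at this output position is [0 0 0 / 0 2 -4 / 4 -3 5]. Elementwise product with the kernel and sum: 0·1 + 0·1 + 0·1 + 0·2 + 2·2 + -4·-2 + 4·2 + -3·-1 + 5·-2.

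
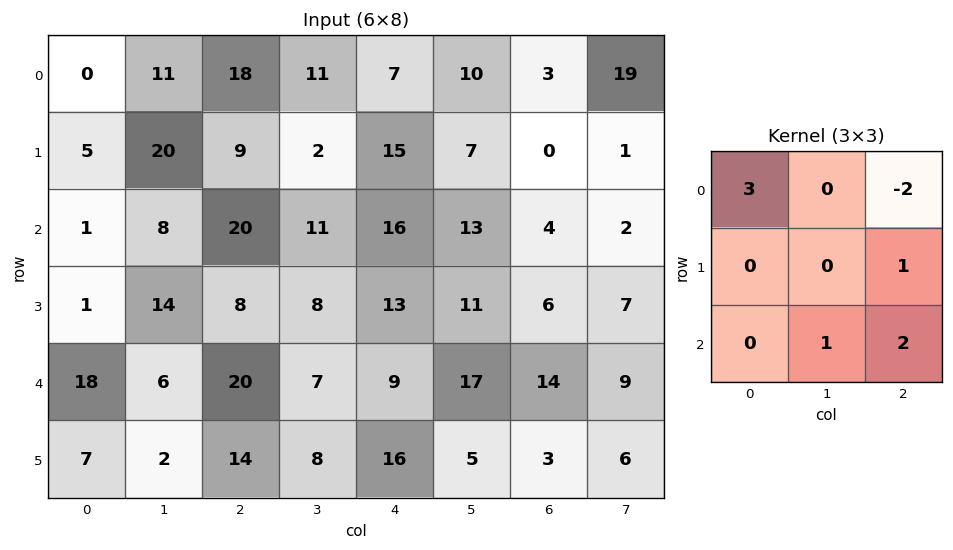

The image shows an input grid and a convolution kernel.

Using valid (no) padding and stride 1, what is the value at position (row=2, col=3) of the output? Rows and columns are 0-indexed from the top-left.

61

The receptive field on the input at this output position is [11 16 13 / 8 13 11 / 7 9 17]. Elementwise product with the kernel and sum: 11·3 + 13·-2 + 11·1 + 9·1 + 17·2.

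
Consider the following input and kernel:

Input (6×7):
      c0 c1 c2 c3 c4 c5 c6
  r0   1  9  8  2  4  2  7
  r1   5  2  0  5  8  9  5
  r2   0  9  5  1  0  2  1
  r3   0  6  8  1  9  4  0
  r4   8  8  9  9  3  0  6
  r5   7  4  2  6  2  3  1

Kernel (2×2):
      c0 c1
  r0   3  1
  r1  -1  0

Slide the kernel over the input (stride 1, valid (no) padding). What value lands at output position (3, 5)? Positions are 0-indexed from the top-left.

The receptive field on the input at this output position is [4 0 / 0 6]. Elementwise product with the kernel and sum: 4·3 + 0·1 + 0·-1.

12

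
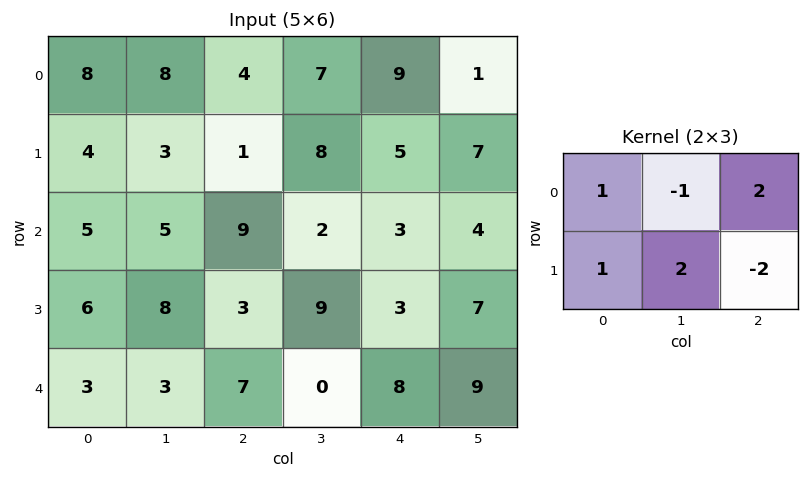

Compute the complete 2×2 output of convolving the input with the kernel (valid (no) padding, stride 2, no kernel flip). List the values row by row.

Output[0,0]: The receptive field on the input at this output position is [8 8 4 / 4 3 1]. Elementwise product with the kernel and sum: 8·1 + 8·-1 + 4·2 + 4·1 + 3·2 + 1·-2.

16 22
34 28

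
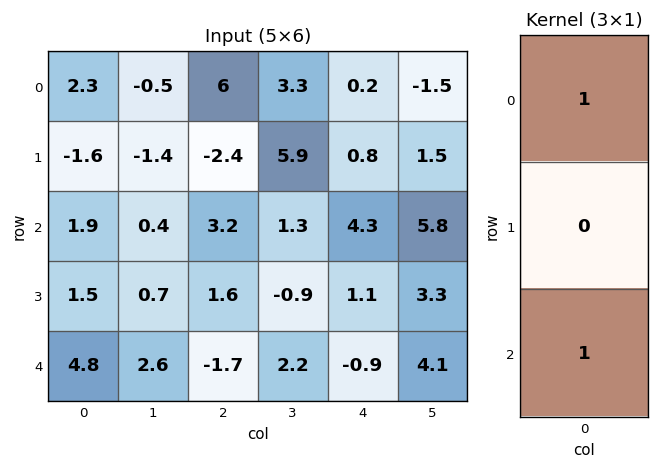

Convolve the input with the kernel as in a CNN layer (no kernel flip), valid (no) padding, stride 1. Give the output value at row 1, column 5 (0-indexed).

4.8

The receptive field on the input at this output position is [1.5 / 5.8 / 3.3]. Elementwise product with the kernel and sum: 1.5·1 + 3.3·1.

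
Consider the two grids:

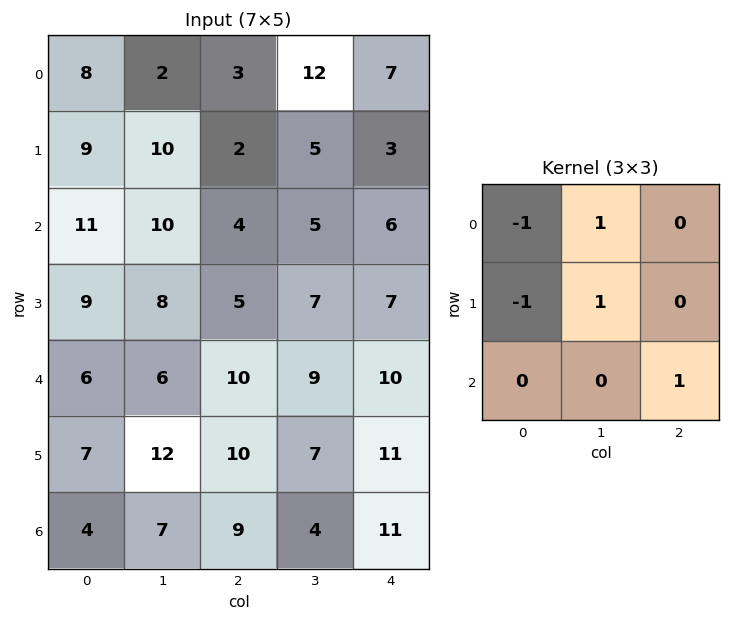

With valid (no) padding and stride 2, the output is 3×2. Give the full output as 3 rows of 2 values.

Output[0,0]: The receptive field on the input at this output position is [8 2 3 / 9 10 2 / 11 10 4]. Elementwise product with the kernel and sum: 8·-1 + 2·1 + 9·-1 + 10·1 + 4·1.

-1 18
8 13
14 7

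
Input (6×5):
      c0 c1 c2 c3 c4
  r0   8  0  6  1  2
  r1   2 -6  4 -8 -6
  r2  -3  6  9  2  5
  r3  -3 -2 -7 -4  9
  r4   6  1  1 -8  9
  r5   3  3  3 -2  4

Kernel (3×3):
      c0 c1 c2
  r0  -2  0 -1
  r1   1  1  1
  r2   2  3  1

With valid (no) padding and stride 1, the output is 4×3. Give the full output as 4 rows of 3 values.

-1 30 5
-15 8 -3
1 -30 -38
39 15 11

Output[0,0]: The receptive field on the input at this output position is [8 0 6 / 2 -6 4 / -3 6 9]. Elementwise product with the kernel and sum: 8·-2 + 6·-1 + 2·1 + -6·1 + 4·1 + -3·2 + 6·3 + 9·1.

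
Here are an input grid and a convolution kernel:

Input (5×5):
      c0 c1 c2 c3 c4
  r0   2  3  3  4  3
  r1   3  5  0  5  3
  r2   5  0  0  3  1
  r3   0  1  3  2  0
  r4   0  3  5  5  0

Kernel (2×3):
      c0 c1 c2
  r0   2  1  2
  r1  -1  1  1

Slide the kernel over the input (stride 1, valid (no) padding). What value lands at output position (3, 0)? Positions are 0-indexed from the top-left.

15

The receptive field on the input at this output position is [0 1 3 / 0 3 5]. Elementwise product with the kernel and sum: 0·2 + 1·1 + 3·2 + 0·-1 + 3·1 + 5·1.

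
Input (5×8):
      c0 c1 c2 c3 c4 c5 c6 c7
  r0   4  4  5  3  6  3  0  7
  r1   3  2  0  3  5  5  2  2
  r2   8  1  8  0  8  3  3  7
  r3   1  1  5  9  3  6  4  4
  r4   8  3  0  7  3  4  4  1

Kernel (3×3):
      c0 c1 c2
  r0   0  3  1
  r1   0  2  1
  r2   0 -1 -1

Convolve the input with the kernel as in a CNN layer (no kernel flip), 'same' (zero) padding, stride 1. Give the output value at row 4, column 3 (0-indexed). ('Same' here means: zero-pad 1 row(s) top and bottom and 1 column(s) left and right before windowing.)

The receptive field on the zero-padded input at this output position is [5 9 3 / 0 7 3 / 0 0 0]. Elementwise product with the kernel and sum: 9·3 + 3·1 + 7·2 + 3·1 + 0·-1 + 0·-1.

47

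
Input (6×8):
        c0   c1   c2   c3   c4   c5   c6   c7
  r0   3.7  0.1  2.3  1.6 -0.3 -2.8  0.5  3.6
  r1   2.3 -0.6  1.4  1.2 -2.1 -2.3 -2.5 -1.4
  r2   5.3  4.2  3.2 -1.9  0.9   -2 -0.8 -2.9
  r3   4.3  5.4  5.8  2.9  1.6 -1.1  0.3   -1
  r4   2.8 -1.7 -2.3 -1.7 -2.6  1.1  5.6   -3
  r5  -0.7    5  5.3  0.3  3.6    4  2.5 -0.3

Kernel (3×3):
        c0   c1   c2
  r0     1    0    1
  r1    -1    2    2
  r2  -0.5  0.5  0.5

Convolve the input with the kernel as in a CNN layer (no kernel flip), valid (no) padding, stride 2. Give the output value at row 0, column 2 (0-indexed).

-9.15

The receptive field on the input at this output position is [-0.3 -2.8 0.5 / -2.1 -2.3 -2.5 / 0.9 -2 -0.8]. Elementwise product with the kernel and sum: -0.3·1 + 0.5·1 + -2.1·-1 + -2.3·2 + -2.5·2 + 0.9·-0.5 + -2·0.5 + -0.8·0.5.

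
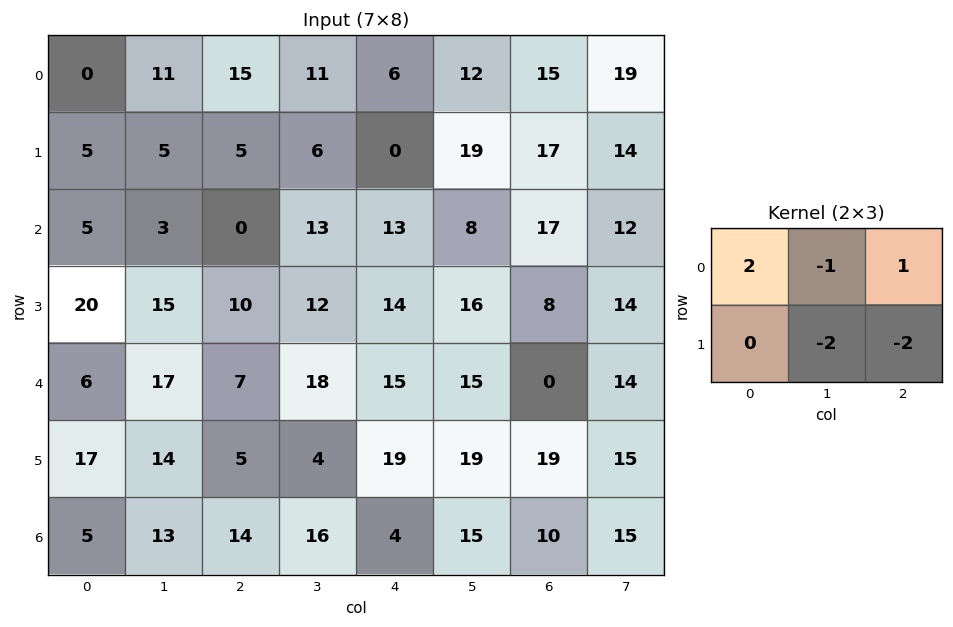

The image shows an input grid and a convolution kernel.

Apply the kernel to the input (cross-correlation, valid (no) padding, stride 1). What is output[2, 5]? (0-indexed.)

-33

The receptive field on the input at this output position is [8 17 12 / 16 8 14]. Elementwise product with the kernel and sum: 8·2 + 17·-1 + 12·1 + 8·-2 + 14·-2.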